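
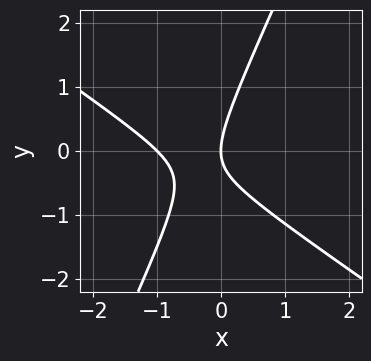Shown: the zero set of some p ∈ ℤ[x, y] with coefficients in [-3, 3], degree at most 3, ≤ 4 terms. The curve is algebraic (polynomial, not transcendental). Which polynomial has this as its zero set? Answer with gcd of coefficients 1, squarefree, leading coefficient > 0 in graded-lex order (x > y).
First, deg p = 2.
Then, from the visible intercepts: one y-axis crossing is at y = 0; among the integer gridlines, it crosses the x-axis at x ∈ {-1, 0}.
Finally, the integer polynomial consistent with all of this is the stated p.

3*x^2 + 3*x*y - 2*y^2 + 3*x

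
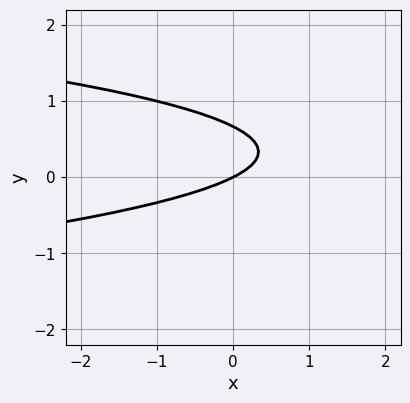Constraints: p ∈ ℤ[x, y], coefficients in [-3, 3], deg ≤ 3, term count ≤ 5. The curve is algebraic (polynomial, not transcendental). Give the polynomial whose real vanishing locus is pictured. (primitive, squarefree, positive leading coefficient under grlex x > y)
First, deg p = 2. No degree-1 curve has this shape.
Then, observable constraints: one y-axis crossing is at y = 0; one x-axis crossing is at x = 0.
Finally, matching integer coefficients to the picture gives p.

3*y^2 + x - 2*y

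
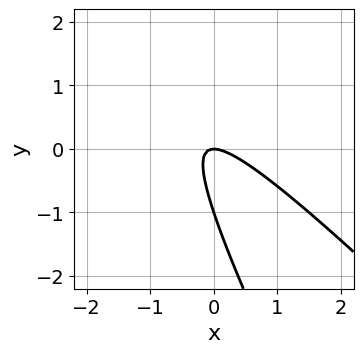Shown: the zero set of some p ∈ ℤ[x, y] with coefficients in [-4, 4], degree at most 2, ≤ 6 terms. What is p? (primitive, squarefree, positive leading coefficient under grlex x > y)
2*x^2 + 3*x*y + y^2 + y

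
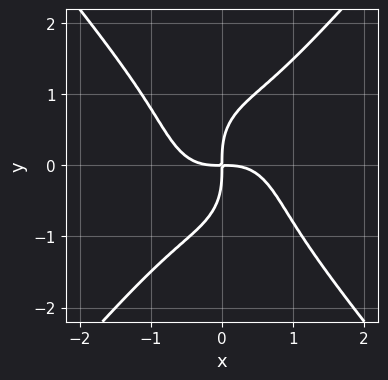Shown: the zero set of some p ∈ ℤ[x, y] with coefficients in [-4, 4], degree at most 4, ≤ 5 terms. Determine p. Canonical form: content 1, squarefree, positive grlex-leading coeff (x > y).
deg p = 4. No degree-3 curve has this shape.
Checking where it meets the axes: it meets the x-axis at x = 0 (among the integer gridlines); it crosses the y-axis at the gridline y = 0.
Solving for integer coefficients yields p as stated.

2*x^4 - y^4 + 2*x*y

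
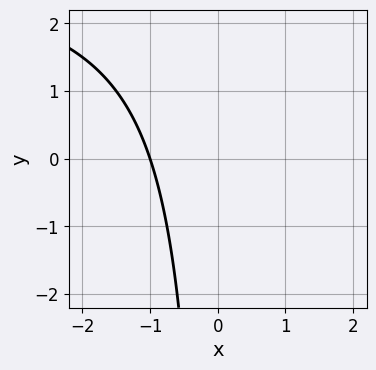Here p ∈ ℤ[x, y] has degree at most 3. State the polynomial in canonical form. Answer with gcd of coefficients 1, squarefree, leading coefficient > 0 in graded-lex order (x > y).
x*y - 3*x - 3

1. deg p = 2. No degree-1 curve has this shape.
2. From the visible intercepts: it crosses the x-axis at the gridline x = -1; it misses every integer gridline on the y-axis.
3. Solving for integer coefficients yields p as stated.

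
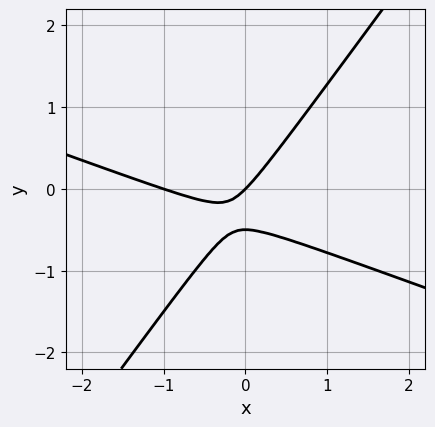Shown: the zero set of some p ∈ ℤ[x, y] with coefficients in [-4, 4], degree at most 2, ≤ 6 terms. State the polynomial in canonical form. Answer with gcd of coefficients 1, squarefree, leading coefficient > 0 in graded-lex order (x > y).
First, deg p = 2. A generic line meets the curve in up to 2 points.
Then, against the integer gridlines: the x-axis gridline crossings are at x ∈ {-1, 0}; it meets the y-axis at y = 0 (among the integer gridlines).
Finally, the integer polynomial consistent with all of this is the stated p.

x^2 + 2*x*y - 2*y^2 + x - y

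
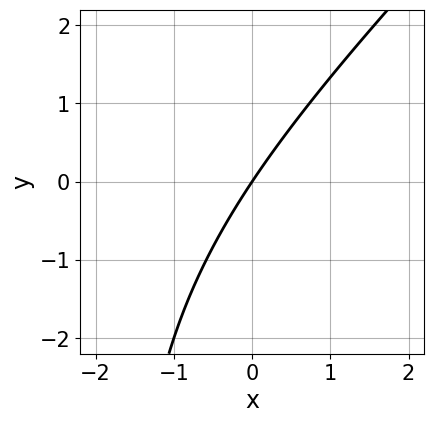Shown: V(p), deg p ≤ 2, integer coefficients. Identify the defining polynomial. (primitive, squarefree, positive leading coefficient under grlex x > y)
x^2 - x*y + 3*x - 2*y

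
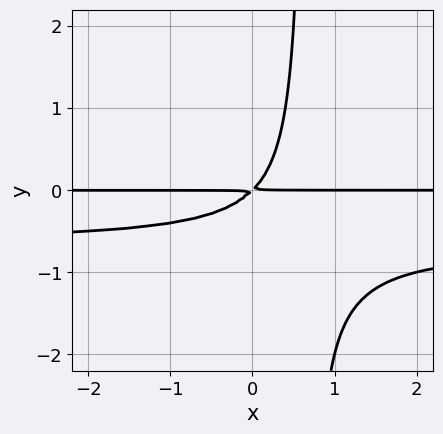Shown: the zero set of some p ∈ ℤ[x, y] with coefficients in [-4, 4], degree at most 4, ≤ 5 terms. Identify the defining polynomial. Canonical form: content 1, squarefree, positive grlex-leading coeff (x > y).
(a) Degree: the shape is more complex than any degree-2 curve, so deg p = 3.
(b) From the axis intercepts and sections: every point of the x-axis in the box is on the curve.
(c) Matching integer coefficients to the picture gives p.

3*x*y^2 + 2*x*y - 2*y^2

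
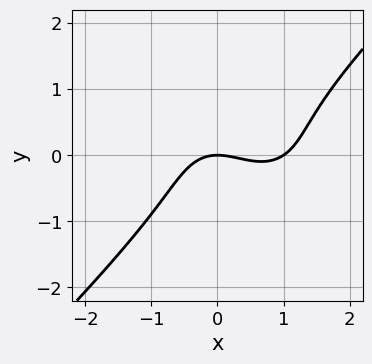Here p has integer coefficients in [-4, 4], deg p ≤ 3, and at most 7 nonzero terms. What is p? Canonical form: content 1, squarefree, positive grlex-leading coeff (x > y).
2*x^3 + x*y^2 - 3*y^3 - 2*x^2 - 3*y

The degree is 3 — the shape is more complex than any degree-2 curve.
From the visible intercepts: it crosses the y-axis at the gridline y = 0; among the integer gridlines, it crosses the x-axis at x ∈ {0, 1}.
Together with the visible shape, these determine p as stated.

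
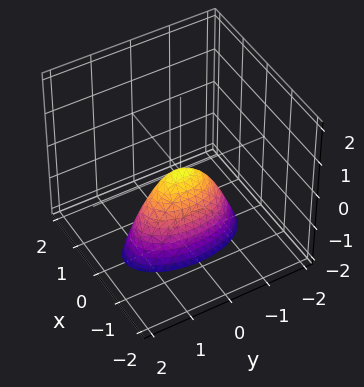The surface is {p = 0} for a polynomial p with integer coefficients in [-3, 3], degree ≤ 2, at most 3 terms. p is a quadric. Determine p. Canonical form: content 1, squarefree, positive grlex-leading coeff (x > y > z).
3*x^2 + y^2 + z

1. The degree is 2 — a paraboloid; a quadric.
2. Symmetries: the y ↦ −y reflection is a symmetry, so y appears only in even powers; the x ↦ −x reflection is a symmetry, so x appears only in even powers.
3. Observable constraints: it meets the z-axis at z = 0 (among the integer gridlines); it meets the x-axis at x = 0 (among the integer gridlines); it crosses the y-axis at the gridline y = 0.
4. Matching integer coefficients to the picture gives p.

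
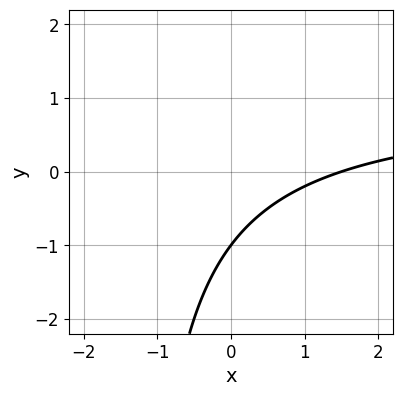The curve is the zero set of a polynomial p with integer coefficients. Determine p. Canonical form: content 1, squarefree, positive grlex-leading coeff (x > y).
The degree is 2 — no degree-1 curve has this shape.
Against the integer gridlines: it meets the y-axis at y = -1 (among the integer gridlines).
Putting this together gives p.

2*x*y - 2*x + 3*y + 3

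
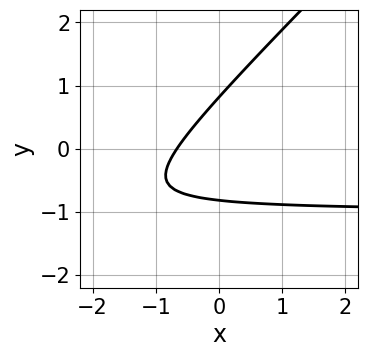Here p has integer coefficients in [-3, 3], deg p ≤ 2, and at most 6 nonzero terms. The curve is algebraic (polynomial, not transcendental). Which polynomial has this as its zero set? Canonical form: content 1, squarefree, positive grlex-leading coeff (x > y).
3*x*y - 3*y^2 + 3*x + 2

1. Degree: a generic line meets the curve in up to 2 points, so deg p = 2.
2. Matching integer coefficients to the picture gives p.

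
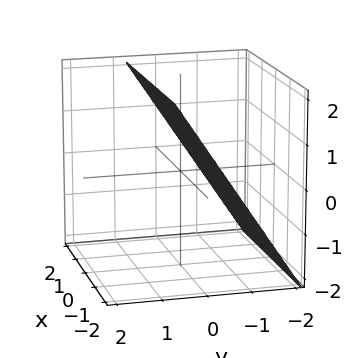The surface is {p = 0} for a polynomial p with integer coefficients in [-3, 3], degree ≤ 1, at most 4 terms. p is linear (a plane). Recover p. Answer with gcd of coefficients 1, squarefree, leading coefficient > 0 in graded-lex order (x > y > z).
3*y - 2*z + 2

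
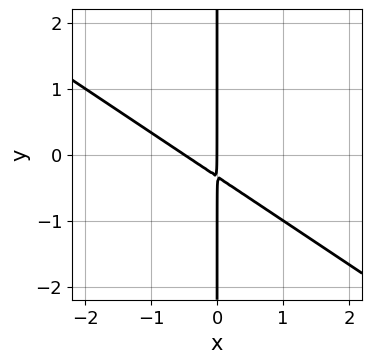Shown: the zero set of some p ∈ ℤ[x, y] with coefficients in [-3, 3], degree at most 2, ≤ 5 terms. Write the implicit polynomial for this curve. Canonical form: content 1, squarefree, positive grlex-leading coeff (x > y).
2*x^2 + 3*x*y + x

The degree is 2 — the shape is more complex than any degree-1 curve.
From the axis intercepts and sections: it crosses the x-axis at the gridline x = 0; the visible y-axis segment lies entirely on the curve.
These observations pin down the coefficients.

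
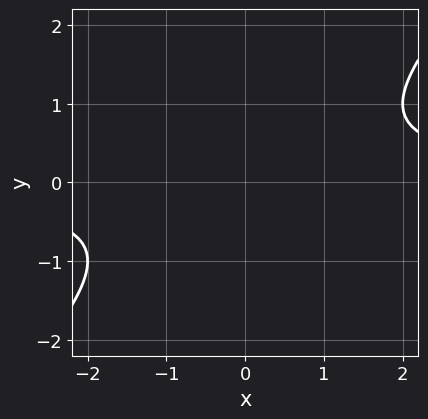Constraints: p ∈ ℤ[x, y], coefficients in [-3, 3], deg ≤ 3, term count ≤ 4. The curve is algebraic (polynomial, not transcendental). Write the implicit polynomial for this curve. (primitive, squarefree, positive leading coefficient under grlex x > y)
1. The degree is 2 — the shape is more complex than any degree-1 curve.
2. Checking where it meets the axes: no y-intercept at any integer in the box; no x-intercept at any integer in the box.
3. Assembling these constraints gives the stated polynomial.

x*y - y^2 - 1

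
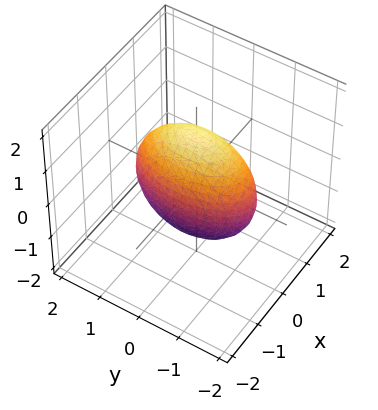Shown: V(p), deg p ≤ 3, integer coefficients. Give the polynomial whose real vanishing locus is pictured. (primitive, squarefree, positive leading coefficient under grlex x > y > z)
3*x^2 + y^2 + z^2 - 2

1. Degree: bounded and convex; a quadric, so deg p = 2.
2. Symmetries: it's symmetric under x → −x, forcing even powers of x; mirror symmetry y ↦ −y ⇒ only even powers of y; it's symmetric under z → −z, forcing even powers of z.
3. Assembling these constraints gives the stated polynomial.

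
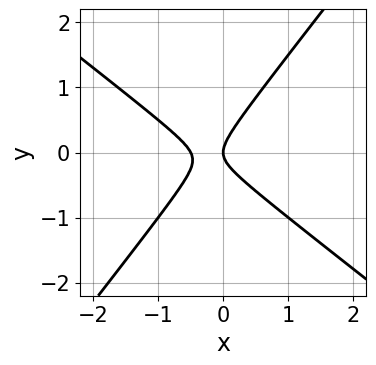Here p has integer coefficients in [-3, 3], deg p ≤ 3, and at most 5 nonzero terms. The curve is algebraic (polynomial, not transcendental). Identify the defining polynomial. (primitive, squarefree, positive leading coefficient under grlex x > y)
2*x^2 + x*y - 2*y^2 + x

(a) deg p = 2. A generic line meets the curve in up to 2 points.
(b) Observable constraints: it meets the y-axis at y = 0 (among the integer gridlines); it meets the x-axis at x = 0 (among the integer gridlines).
(c) Assembling these constraints gives the stated polynomial.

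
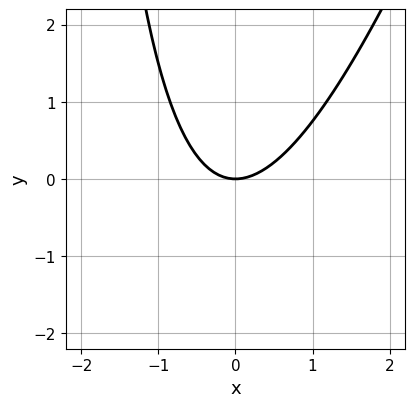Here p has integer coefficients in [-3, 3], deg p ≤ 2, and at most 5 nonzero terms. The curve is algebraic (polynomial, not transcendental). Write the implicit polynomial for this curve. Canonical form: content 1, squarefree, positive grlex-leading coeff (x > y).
3*x^2 - x*y - 3*y

Degree: a generic line meets the curve in up to 2 points, so deg p = 2.
From the axis intercepts and sections: one y-axis crossing is at y = 0; it crosses the x-axis at the gridline x = 0.
Assembling these constraints gives the stated polynomial.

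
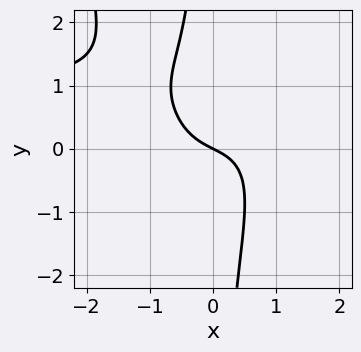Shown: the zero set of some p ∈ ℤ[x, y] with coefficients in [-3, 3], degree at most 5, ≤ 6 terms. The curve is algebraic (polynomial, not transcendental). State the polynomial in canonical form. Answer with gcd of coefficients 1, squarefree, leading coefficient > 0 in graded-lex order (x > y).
(a) Degree: no degree-3 curve has this shape, so deg p = 4.
(b) Reading off the gridlines: it meets the x-axis at x = 0 (among the integer gridlines); it crosses the y-axis at the gridline y = 0.
(c) Together with the visible shape, these determine p as stated.

2*x^3*y - 2*x^3 - 2*x*y^2 - x - 2*y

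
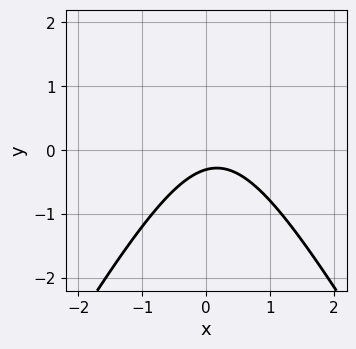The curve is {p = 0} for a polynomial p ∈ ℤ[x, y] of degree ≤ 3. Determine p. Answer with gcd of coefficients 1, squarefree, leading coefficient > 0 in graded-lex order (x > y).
3*x^2 - y^2 - x + 3*y + 1

The degree is 2 — no degree-1 curve has this shape.
Against the integer gridlines: the curve avoids every integer x-axis point in the box.
Matching integer coefficients to the picture gives p.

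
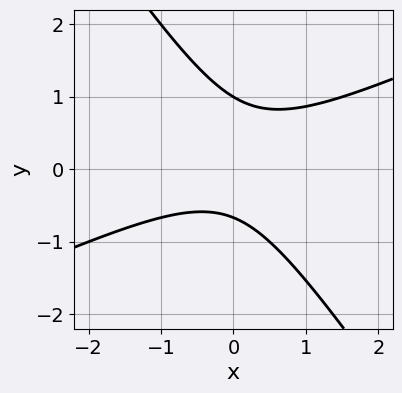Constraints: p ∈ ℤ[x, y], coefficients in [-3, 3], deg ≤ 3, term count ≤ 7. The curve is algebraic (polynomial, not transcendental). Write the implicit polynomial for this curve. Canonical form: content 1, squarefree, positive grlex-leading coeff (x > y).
(a) deg p = 2. No degree-1 curve has this shape.
(b) Checking where it meets the axes: it crosses the y-axis at the gridline y = 1; the curve avoids every integer x-axis point in the box.
(c) The integer polynomial consistent with all of this is the stated p.

2*x^2 - 3*x*y - 3*y^2 + y + 2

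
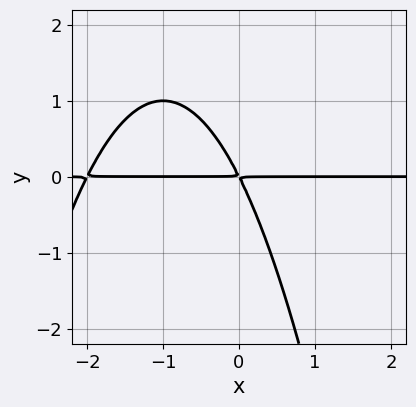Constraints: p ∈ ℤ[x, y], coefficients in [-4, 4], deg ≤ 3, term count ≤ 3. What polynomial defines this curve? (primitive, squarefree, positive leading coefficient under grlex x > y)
1. Degree: no degree-2 curve has this shape, so deg p = 3.
2. Against the integer gridlines: every point of the x-axis in the box is on the curve.
3. Fitting integer coefficients to these (and the overall shape) gives p.

x^2*y + 2*x*y + y^2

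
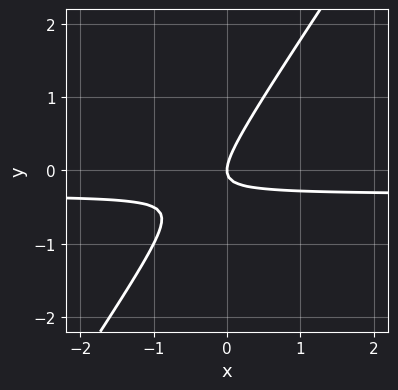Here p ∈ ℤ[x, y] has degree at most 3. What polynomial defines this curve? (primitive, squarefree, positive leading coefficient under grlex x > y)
3*x*y - 2*y^2 + x

First, the degree is 2 — a generic line meets the curve in up to 2 points.
Then, reading off the gridlines: it meets the x-axis at x = 0 (among the integer gridlines); it crosses the y-axis at the gridline y = 0.
Finally, putting this together gives p.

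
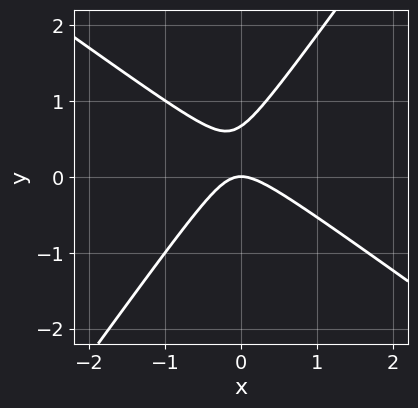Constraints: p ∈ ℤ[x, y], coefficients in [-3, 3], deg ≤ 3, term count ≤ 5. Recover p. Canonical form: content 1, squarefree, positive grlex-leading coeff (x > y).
1. Degree: the shape is more complex than any degree-1 curve, so deg p = 2.
2. From the axis intercepts and sections: it crosses the y-axis at the gridline y = 0; one x-axis crossing is at x = 0.
3. Together with the visible shape, these determine p as stated.

3*x^2 + 2*x*y - 3*y^2 + 2*y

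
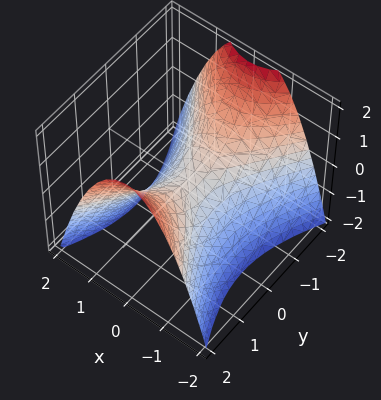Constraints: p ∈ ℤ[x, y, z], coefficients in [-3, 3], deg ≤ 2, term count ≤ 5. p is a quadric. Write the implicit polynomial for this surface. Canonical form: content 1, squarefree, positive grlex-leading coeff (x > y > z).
2*x^2 - y^2 + 2*z

1. The degree is 2 — a hyperbolic paraboloid; a quadric.
2. Symmetries: it's symmetric under y → −y, forcing even powers of y; mirror symmetry x ↦ −x ⇒ only even powers of x.
3. From the axis intercepts and sections: it crosses the y-axis at the gridline y = 0; it meets the x-axis at x = 0 (among the integer gridlines); it crosses the z-axis at the gridline z = 0.
4. Fitting integer coefficients to these (and the overall shape) gives p.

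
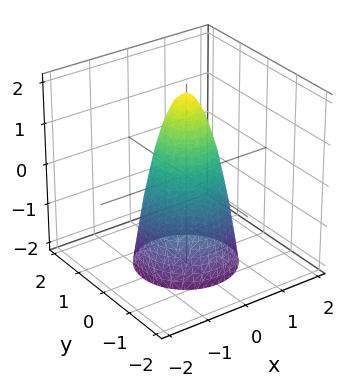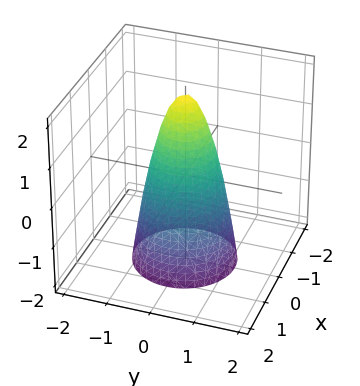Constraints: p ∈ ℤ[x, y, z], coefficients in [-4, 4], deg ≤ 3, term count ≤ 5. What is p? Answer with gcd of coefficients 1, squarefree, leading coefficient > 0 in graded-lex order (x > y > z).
3*x^2 + 3*y^2 + z - 2

deg p = 2. A generic line meets the surface in up to 2 points.
Symmetries: the surface is invariant under rotation about z: p = q(x² + y², z).
Against the integer gridlines: a circular section at z = 0 has radius between 0 and 1; one z-axis crossing is at z = 2.
Together with the visible shape, these determine p as stated.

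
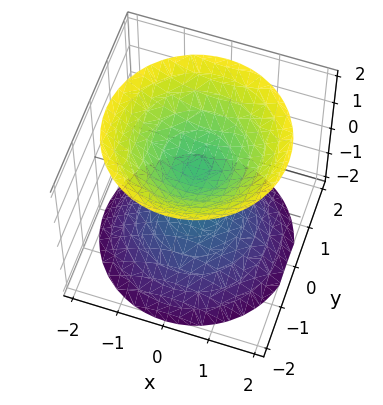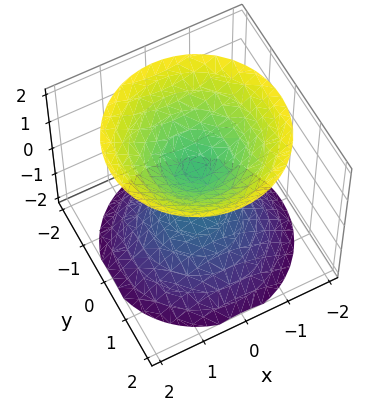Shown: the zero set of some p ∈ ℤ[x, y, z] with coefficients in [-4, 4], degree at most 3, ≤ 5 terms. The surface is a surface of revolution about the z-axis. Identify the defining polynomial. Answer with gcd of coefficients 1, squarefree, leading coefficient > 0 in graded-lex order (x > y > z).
The picture has 2 separate pieces.
The degree is 2 — the shape is more complex than any degree-1 surface.
By symmetry, every cross-section ⟂ z is a circle, so x, y appear only via x² + y².
From the axis intercepts and sections: a circular section at z = 2 has radius between 1 and 2; no y-intercept at any integer in the box; no x-intercept at any integer in the box.
Putting this together gives p.

2*x^2 + 2*y^2 - 2*z^2 + 1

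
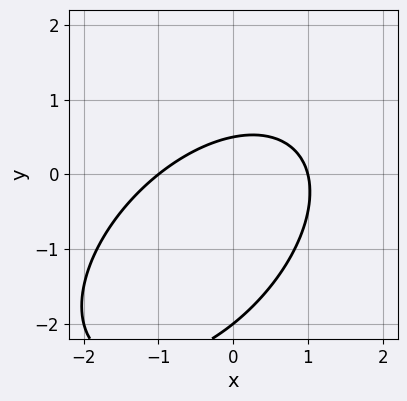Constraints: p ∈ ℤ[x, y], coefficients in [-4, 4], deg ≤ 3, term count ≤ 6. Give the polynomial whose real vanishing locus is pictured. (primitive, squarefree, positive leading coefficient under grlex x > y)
1. The degree is 2 — the shape is more complex than any degree-1 curve.
2. From the axis intercepts and sections: among the integer gridlines, it crosses the x-axis at x ∈ {-1, 1}; one y-axis crossing is at y = -2.
3. Fitting integer coefficients to these (and the overall shape) gives p.

2*x^2 - 2*x*y + 2*y^2 + 3*y - 2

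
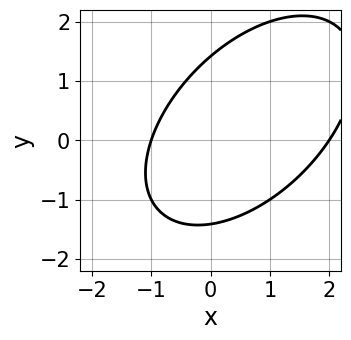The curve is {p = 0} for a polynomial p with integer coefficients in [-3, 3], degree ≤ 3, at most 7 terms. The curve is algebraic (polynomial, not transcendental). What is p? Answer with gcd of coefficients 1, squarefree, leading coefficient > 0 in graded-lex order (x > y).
x^2 - x*y + y^2 - x - 2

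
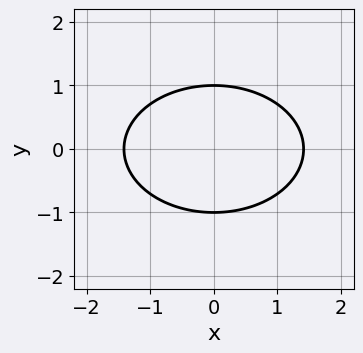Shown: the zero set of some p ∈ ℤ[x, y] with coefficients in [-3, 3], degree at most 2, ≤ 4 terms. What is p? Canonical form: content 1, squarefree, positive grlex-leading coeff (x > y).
(a) Degree: the shape is more complex than any degree-1 curve, so deg p = 2.
(b) Symmetries: mirror symmetry x ↦ −x ⇒ only even powers of x; mirror symmetry y ↦ −y ⇒ only even powers of y.
(c) From the axis intercepts and sections: among the integer gridlines, it crosses the y-axis at y ∈ {-1, 1}.
(d) Assembling these constraints gives the stated polynomial.

x^2 + 2*y^2 - 2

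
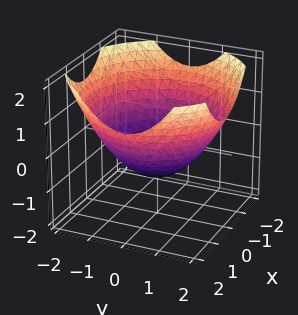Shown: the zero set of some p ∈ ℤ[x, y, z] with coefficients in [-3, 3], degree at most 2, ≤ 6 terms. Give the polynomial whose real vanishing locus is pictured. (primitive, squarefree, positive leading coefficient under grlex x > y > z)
x^2 + y^2 - 2*z - 2

1. deg p = 2.
2. Symmetry: the surface is invariant under rotation about z: p = q(x² + y², z).
3. Against the integer gridlines: one z-axis crossing is at z = -1; a circular section at z = 0 has radius between 1 and 2.
4. These observations pin down the coefficients.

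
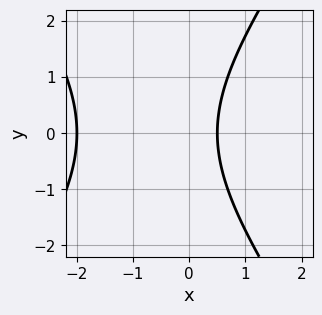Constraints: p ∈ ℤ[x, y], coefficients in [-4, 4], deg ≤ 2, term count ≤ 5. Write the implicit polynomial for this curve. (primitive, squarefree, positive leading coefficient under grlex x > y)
1. deg p = 2. A generic line meets the curve in up to 2 points.
2. Symmetries: mirror symmetry y ↦ −y ⇒ only even powers of y.
3. Observable constraints: it crosses the x-axis at the gridline x = -2; no y-intercept at any integer in the box.
4. Fitting integer coefficients to these (and the overall shape) gives p.

2*x^2 - y^2 + 3*x - 2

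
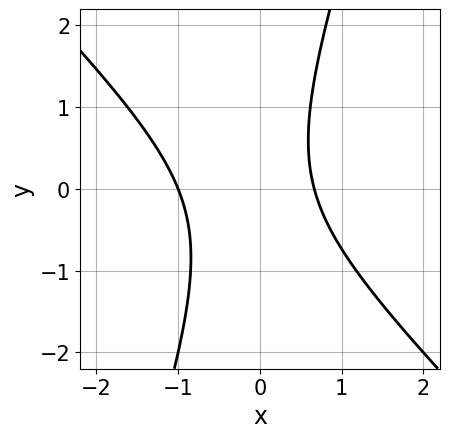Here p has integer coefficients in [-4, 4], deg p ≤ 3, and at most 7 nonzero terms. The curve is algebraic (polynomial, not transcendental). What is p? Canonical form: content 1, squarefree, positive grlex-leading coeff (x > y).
(a) The degree is 2 — a generic line meets the curve in up to 2 points.
(b) Reading off the gridlines: it crosses the x-axis at the gridline x = -1; no y-intercept at any integer in the box.
(c) Putting this together gives p.

3*x^2 + 2*x*y - y^2 + x - 2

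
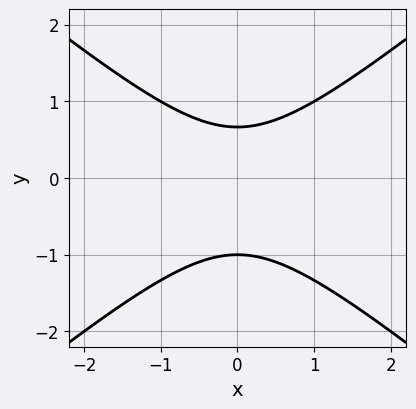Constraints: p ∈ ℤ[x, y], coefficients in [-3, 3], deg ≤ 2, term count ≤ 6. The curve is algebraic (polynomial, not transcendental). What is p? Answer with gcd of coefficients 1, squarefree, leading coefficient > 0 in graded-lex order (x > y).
(a) deg p = 2. A generic line meets the curve in up to 2 points.
(b) Symmetries: the x ↦ −x reflection is a symmetry, so x appears only in even powers.
(c) Observable constraints: it misses every integer gridline on the x-axis; one y-axis crossing is at y = -1.
(d) Putting this together gives p.

2*x^2 - 3*y^2 - y + 2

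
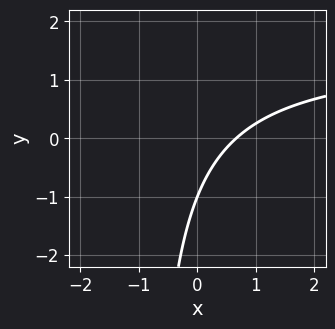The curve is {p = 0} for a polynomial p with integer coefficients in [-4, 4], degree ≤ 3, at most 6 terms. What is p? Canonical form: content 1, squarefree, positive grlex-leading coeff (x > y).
2*x*y - 3*x + 2*y + 2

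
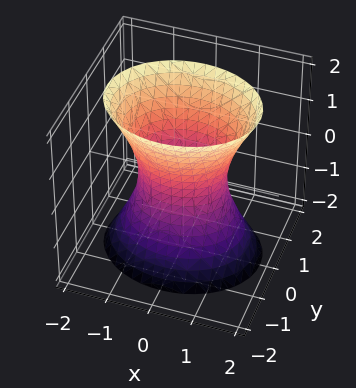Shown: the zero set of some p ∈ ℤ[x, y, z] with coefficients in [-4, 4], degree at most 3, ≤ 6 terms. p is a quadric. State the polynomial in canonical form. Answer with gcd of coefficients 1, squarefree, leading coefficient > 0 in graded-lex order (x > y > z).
First, degree: one connected sheet with a waist; a quadric, so deg p = 2.
Then, symmetries: mirror symmetry z ↦ −z ⇒ only even powers of z; mirror symmetry x ↦ −x ⇒ only even powers of x; mirror symmetry y ↦ −y ⇒ only even powers of y.
Next, reading off the gridlines: the x-axis gridline crossings are at x ∈ {-1, 1}; it misses every integer gridline on the z-axis.
Finally, together with the visible shape, these determine p as stated.

2*x^2 + 3*y^2 - z^2 - 2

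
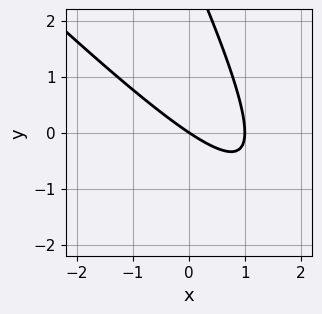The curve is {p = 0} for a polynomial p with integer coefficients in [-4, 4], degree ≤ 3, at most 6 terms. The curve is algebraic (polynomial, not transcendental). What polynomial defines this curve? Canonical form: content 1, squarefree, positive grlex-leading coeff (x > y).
deg p = 2. The shape is more complex than any degree-1 curve.
Observable constraints: the x-axis gridline crossings are at x ∈ {0, 1}; one y-axis crossing is at y = 0.
The integer polynomial consistent with all of this is the stated p.

2*x^2 + 3*x*y + y^2 - 2*x - 3*y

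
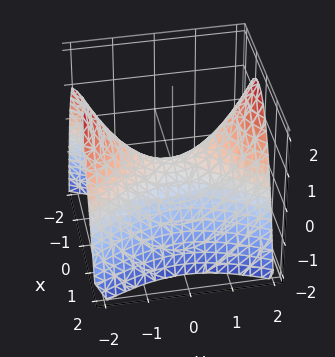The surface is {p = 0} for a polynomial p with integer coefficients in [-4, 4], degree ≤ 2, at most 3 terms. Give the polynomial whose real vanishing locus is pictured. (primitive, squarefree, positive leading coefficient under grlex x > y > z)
2*x^2 - y^2 + 2*z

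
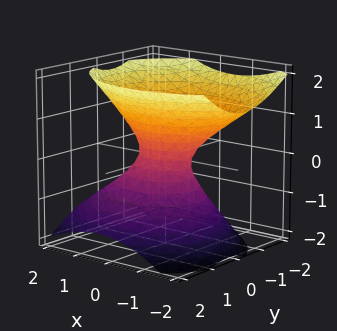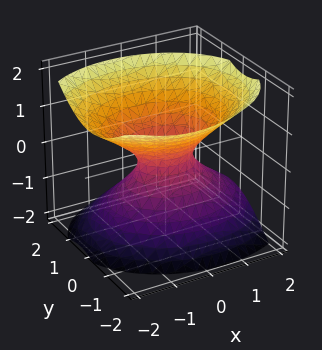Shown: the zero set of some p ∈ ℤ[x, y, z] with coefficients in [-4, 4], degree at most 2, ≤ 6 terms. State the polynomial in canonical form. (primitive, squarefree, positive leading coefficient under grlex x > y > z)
First, the degree is 2 — the shape is more complex than any degree-1 surface.
Then, reading off the gridlines: the surface avoids every integer z-axis point in the box.
Finally, matching integer coefficients to the picture gives p.

2*x^2 + x*z + 3*y^2 + y*z - 3*z^2 - 1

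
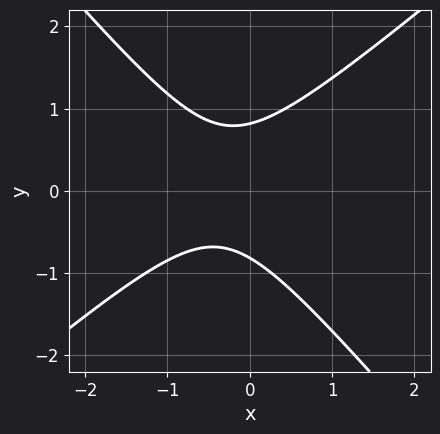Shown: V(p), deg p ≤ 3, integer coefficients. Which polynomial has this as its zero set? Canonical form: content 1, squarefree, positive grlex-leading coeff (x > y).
3*x^2 - x*y - 3*y^2 + 2*x + 2

(a) Degree: the shape is more complex than any degree-1 curve, so deg p = 2.
(b) From the visible intercepts: no x-intercept at any integer in the box.
(c) Solving for integer coefficients yields p as stated.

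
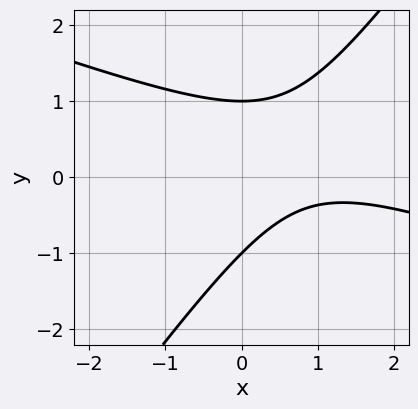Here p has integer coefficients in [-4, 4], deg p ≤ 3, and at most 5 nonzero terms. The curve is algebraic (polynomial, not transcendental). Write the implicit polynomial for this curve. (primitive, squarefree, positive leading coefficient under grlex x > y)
First, deg p = 2.
Then, against the integer gridlines: among the integer gridlines, it crosses the y-axis at y ∈ {-1, 1}; no x-intercept at any integer in the box.
Finally, putting this together gives p.

x^2 + 2*x*y - 2*y^2 - 2*x + 2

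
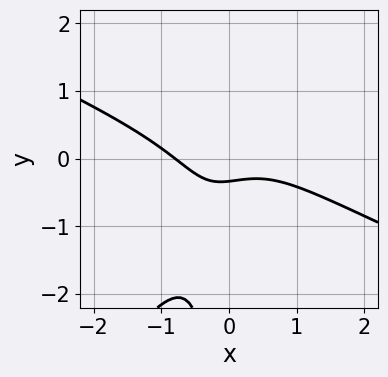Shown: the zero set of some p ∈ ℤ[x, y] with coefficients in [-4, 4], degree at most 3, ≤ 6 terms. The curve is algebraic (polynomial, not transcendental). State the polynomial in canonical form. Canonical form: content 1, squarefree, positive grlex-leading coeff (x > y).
2*x^3 + 3*x^2*y - 3*x*y^2 + 3*y + 1

1. Degree: a generic line meets the curve in up to 3 points, so deg p = 3.
2. Solving for integer coefficients yields p as stated.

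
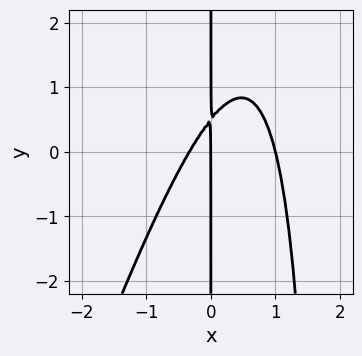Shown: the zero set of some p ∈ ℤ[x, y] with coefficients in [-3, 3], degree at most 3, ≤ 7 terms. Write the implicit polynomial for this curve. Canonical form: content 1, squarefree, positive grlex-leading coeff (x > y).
3*x^3 - x^2*y - 2*x^2 + 2*x*y - x

1. Degree: a generic line meets the curve in up to 3 points, so deg p = 3.
2. Observable constraints: among the integer gridlines, it crosses the x-axis at x ∈ {0, 1}; every point of the y-axis in the box is on the curve.
3. These observations pin down the coefficients.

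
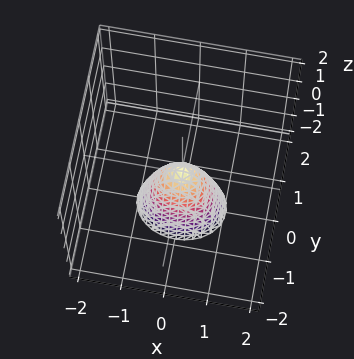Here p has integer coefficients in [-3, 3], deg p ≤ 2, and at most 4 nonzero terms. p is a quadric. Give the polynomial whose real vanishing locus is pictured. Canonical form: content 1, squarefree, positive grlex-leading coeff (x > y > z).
1. deg p = 2. A single bowl opening along one axis; a quadric.
2. Symmetries: the y ↦ −y reflection is a symmetry, so y appears only in even powers; it's symmetric under x → −x, forcing even powers of x.
3. Reading off the gridlines: it meets the z-axis at z = 0 (among the integer gridlines); it meets the x-axis at x = 0 (among the integer gridlines); it meets the y-axis at y = 0 (among the integer gridlines).
4. Together with the visible shape, these determine p as stated.

2*x^2 + 3*y^2 + z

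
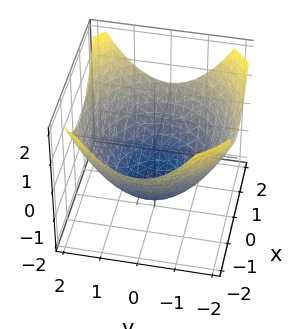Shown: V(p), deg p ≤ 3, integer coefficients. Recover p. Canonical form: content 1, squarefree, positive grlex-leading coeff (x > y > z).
x^2 + y^2 - 2*z - 3

deg p = 2.
Symmetries: rotational symmetry about the z-axis ⇒ p depends on x, y only through x² + y².
Observable constraints: a circular section at z = -1 has radius exactly 1.
The integer polynomial consistent with all of this is the stated p.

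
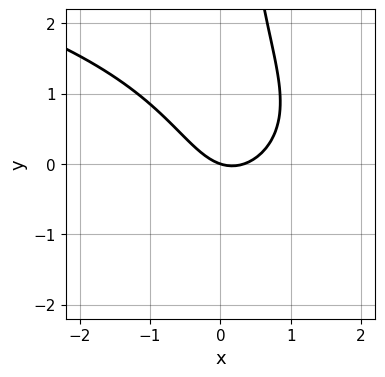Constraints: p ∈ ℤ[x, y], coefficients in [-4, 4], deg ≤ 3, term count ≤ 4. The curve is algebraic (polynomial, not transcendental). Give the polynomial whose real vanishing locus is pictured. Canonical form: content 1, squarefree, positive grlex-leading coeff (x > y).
2*x*y^2 + 3*x^2 - x - 3*y

1. deg p = 3. No degree-2 curve has this shape.
2. Against the integer gridlines: it crosses the y-axis at the gridline y = 0; it meets the x-axis at x = 0 (among the integer gridlines).
3. These observations pin down the coefficients.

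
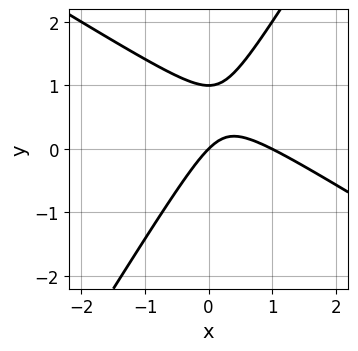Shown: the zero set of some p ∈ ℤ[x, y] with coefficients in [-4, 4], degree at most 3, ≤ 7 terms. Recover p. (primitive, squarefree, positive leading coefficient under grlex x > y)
1. The degree is 2 — no degree-1 curve has this shape.
2. Checking where it meets the axes: among the integer gridlines, it crosses the x-axis at x ∈ {0, 1}; the y-axis gridline crossings are at y ∈ {0, 1}.
3. Solving for integer coefficients yields p as stated.

x^2 + x*y - y^2 - x + y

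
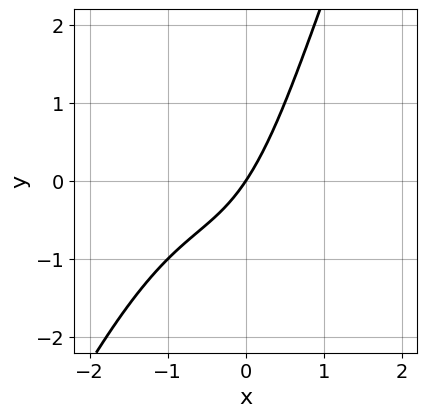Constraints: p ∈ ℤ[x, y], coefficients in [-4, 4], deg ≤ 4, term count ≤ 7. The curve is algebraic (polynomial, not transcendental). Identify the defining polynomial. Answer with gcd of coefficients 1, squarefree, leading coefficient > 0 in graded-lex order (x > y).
First, degree: a generic line meets the curve in up to 3 points, so deg p = 3.
Next, from the visible intercepts: it meets the x-axis at x = 0 (among the integer gridlines); it meets the y-axis at y = 0 (among the integer gridlines).
Finally, putting this together gives p.

2*x^3 - x^2*y + 2*x^2 + 3*x - 2*y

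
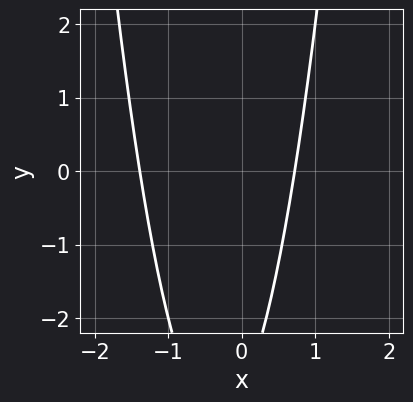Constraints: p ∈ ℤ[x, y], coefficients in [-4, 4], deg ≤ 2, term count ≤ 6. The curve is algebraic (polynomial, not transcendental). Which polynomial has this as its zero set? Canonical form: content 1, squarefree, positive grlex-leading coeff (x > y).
3*x^2 + 2*x - y - 3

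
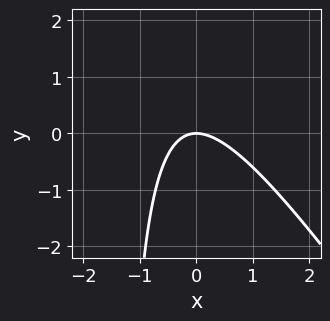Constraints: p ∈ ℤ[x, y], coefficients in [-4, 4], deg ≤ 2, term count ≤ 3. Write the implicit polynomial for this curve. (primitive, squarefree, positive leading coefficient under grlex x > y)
3*x^2 + 2*x*y + 3*y

The degree is 2 — no degree-1 curve has this shape.
Checking where it meets the axes: it meets the x-axis at x = 0 (among the integer gridlines); it crosses the y-axis at the gridline y = 0.
Fitting integer coefficients to these (and the overall shape) gives p.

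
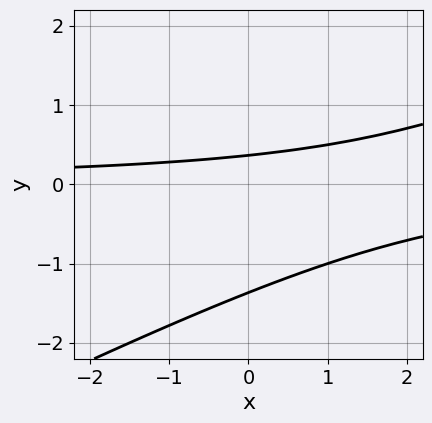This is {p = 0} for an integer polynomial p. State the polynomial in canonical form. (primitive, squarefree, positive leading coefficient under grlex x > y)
1. Degree: no degree-1 curve has this shape, so deg p = 2.
2. From the axis intercepts and sections: no x-intercept at any integer in the box.
3. The integer polynomial consistent with all of this is the stated p.

x*y - 2*y^2 - 2*y + 1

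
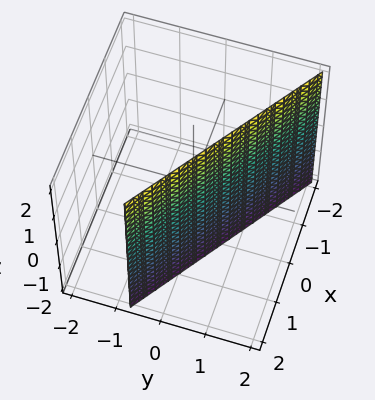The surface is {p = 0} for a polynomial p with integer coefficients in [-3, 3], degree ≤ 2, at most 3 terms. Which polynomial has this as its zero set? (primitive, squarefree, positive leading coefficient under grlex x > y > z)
2*x + 3*y - 2

deg p = 1. Every cross-section is a straight line — this is a plane.
Reading off the gridlines: it meets the x-axis at x = 1 (among the integer gridlines); no z-intercept at any integer in the box.
Fitting integer coefficients to these (and the overall shape) gives p.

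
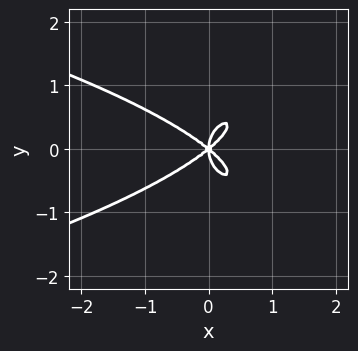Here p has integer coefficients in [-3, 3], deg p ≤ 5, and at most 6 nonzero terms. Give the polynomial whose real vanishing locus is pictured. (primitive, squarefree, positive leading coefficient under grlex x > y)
Degree: no degree-3 curve has this shape, so deg p = 4.
Symmetries: mirror symmetry y ↦ −y ⇒ only even powers of y.
From the visible intercepts: it crosses the x-axis at the gridline x = 0; it meets the y-axis at y = 0 (among the integer gridlines).
The integer polynomial consistent with all of this is the stated p.

x^2*y^2 + 3*y^4 + 2*x^3 - 3*x*y^2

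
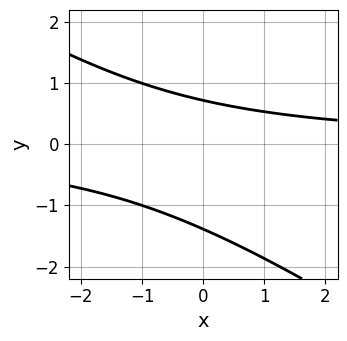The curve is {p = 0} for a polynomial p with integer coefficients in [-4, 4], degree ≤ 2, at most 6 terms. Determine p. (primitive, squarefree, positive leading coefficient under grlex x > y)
2*x*y + 3*y^2 + 2*y - 3

First, degree: a generic line meets the curve in up to 2 points, so deg p = 2.
Next, observable constraints: it misses every integer gridline on the x-axis.
Finally, together with the visible shape, these determine p as stated.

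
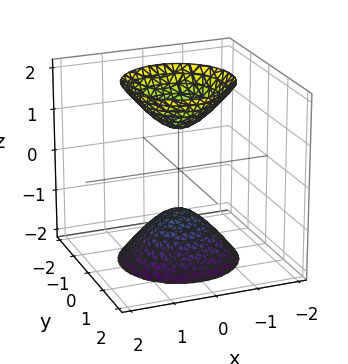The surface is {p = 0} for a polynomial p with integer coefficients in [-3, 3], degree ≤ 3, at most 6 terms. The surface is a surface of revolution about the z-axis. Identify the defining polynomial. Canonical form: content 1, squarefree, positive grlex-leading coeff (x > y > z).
I count 2 distinct pieces. They look like related sheets of one shape, so recover p as a whole.
deg p = 2. No degree-1 surface has this shape.
Symmetries: the surface is invariant under rotation about z: p = q(x² + y², z).
From the visible intercepts: a circular section at z = 2 has radius between 1 and 2; it misses every integer gridline on the x-axis; among the integer gridlines, it crosses the z-axis at z ∈ {-1, 1}.
The integer polynomial consistent with all of this is the stated p.

2*x^2 + 2*y^2 - z^2 + 1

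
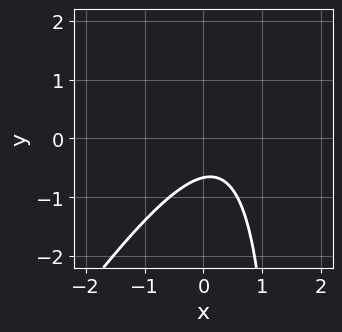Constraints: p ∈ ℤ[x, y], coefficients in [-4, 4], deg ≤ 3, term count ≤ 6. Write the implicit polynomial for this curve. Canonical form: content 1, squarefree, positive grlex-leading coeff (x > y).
(a) The degree is 2 — the shape is more complex than any degree-1 curve.
(b) Observable constraints: no x-intercept at any integer in the box.
(c) Assembling these constraints gives the stated polynomial.

3*x^2 - 2*x*y - 2*x + 3*y + 2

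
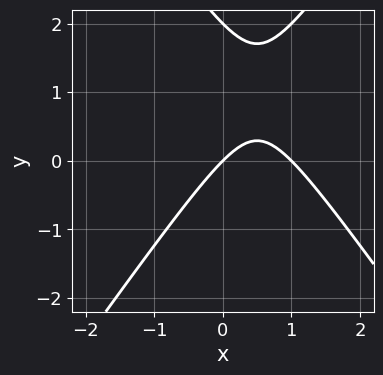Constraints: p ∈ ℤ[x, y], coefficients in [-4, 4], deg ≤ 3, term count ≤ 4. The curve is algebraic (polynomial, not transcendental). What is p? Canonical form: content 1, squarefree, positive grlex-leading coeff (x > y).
First, deg p = 2. The shape is more complex than any degree-1 curve.
Next, observable constraints: among the integer gridlines, it crosses the x-axis at x ∈ {0, 1}; among the integer gridlines, it crosses the y-axis at y ∈ {0, 2}.
Finally, matching integer coefficients to the picture gives p.

2*x^2 - y^2 - 2*x + 2*y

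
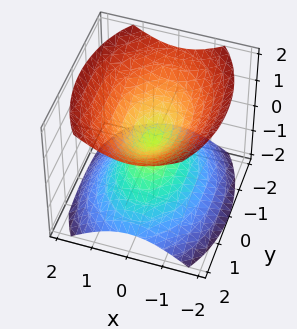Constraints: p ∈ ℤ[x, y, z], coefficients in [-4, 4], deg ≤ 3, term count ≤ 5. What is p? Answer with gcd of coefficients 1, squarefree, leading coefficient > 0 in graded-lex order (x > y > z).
2*x^2 + y^2 - 2*z^2

The picture has 2 separate pieces.
The degree is 2 — two nappes meeting at a single point; a quadric.
Symmetries: the z ↦ −z reflection is a symmetry, so z appears only in even powers; it's symmetric under x → −x, forcing even powers of x; the y ↦ −y reflection is a symmetry, so y appears only in even powers.
From the visible intercepts: one y-axis crossing is at y = 0; one z-axis crossing is at z = 0; it crosses the x-axis at the gridline x = 0.
Solving for integer coefficients yields p as stated.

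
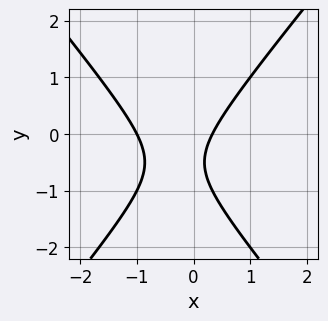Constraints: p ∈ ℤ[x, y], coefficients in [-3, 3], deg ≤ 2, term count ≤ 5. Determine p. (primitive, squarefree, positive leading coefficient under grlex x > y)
1. The degree is 2 — a generic line meets the curve in up to 2 points.
2. From the visible intercepts: the curve avoids every integer y-axis point in the box; it meets the x-axis at x = -1 (among the integer gridlines).
3. Putting this together gives p.

3*x^2 - 2*y^2 + 2*x - 2*y - 1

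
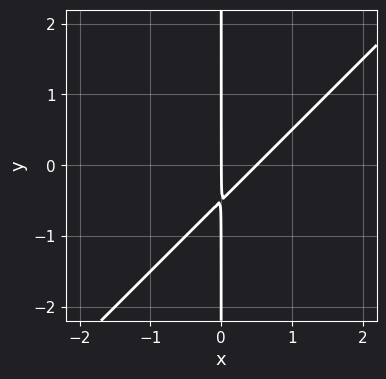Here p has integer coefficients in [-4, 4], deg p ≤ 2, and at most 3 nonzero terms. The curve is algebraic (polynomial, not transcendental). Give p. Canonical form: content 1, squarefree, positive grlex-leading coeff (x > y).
2*x^2 - 2*x*y - x

First, the degree is 2 — a generic line meets the curve in up to 2 points.
Next, from the axis intercepts and sections: it crosses the x-axis at the gridline x = 0; every point of the y-axis in the box is on the curve.
Finally, solving for integer coefficients yields p as stated.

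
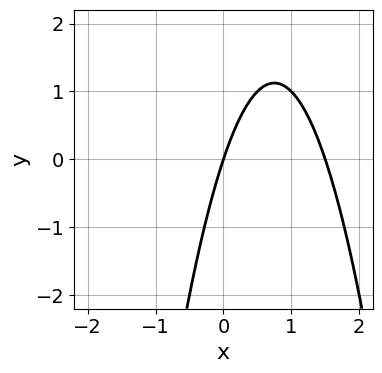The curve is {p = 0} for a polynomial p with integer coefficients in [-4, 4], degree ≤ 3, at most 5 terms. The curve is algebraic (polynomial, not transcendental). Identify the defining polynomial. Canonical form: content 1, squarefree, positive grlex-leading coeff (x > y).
2*x^2 - 3*x + y

1. The degree is 2 — the shape is more complex than any degree-1 curve.
2. Against the integer gridlines: it meets the x-axis at x = 0 (among the integer gridlines); one y-axis crossing is at y = 0.
3. Matching integer coefficients to the picture gives p.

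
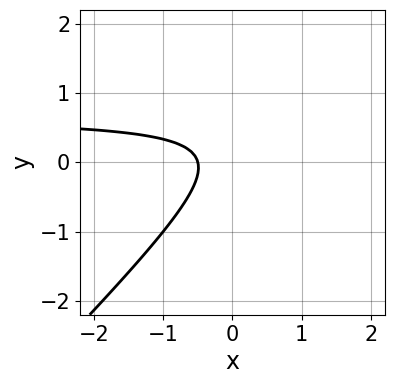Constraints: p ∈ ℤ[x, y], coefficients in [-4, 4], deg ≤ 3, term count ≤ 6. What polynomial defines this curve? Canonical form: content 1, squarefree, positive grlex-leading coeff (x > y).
1. deg p = 2. A generic line meets the curve in up to 2 points.
2. From the axis intercepts and sections: the curve avoids every integer y-axis point in the box.
3. Putting this together gives p.

3*x*y - 3*y^2 - 2*x + y - 1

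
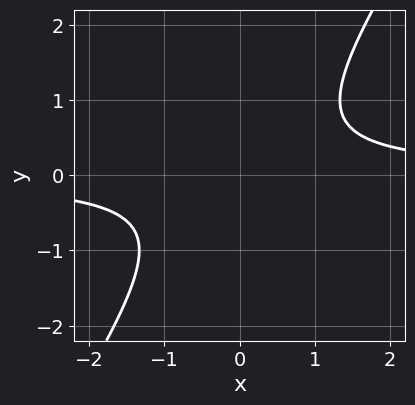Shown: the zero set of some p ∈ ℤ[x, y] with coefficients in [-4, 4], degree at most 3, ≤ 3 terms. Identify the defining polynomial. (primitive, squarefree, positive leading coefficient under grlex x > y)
(a) Degree: no degree-1 curve has this shape, so deg p = 2.
(b) Reading off the gridlines: no x-intercept at any integer in the box; it misses every integer gridline on the y-axis.
(c) These observations pin down the coefficients.

3*x*y - 2*y^2 - 2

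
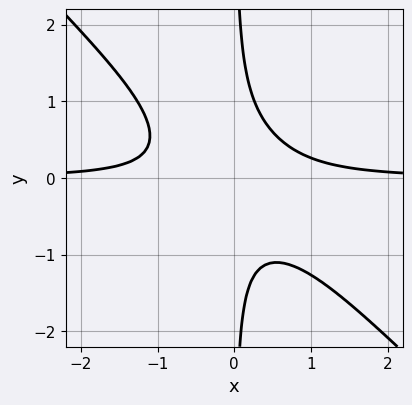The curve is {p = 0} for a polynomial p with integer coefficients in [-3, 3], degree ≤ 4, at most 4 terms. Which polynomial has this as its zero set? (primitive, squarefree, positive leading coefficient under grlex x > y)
3*x^2*y + 3*x*y^2 - 1

First, the degree is 3 — the shape is more complex than any degree-2 curve.
Next, from the axis intercepts and sections: it misses every integer gridline on the x-axis; it misses every integer gridline on the y-axis.
Finally, the integer polynomial consistent with all of this is the stated p.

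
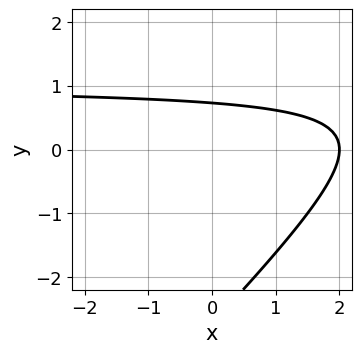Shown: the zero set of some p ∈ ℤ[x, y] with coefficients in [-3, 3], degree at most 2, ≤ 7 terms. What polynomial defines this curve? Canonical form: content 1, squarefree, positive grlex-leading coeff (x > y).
x*y - y^2 - x - 2*y + 2

deg p = 2. The shape is more complex than any degree-1 curve.
Observable constraints: it meets the x-axis at x = 2 (among the integer gridlines).
Fitting integer coefficients to these (and the overall shape) gives p.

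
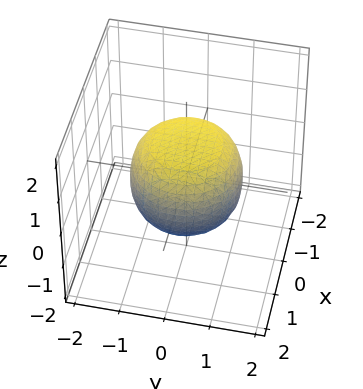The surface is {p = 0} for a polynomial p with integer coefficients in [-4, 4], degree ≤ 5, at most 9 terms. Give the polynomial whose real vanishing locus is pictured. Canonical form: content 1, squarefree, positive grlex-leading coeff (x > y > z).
2*x^4 + 4*x^2*y^2 + 2*y^4 - x^2 - y^2 + 3*z^2 - 3

First, deg p = 4.
Then, symmetries: rotational symmetry about the z-axis ⇒ p depends on x, y only through x² + y².
Then, against the integer gridlines: a circular section at z = 0 has radius between 1 and 2; among the integer gridlines, it crosses the z-axis at z ∈ {-1, 1}.
Finally, assembling these constraints gives the stated polynomial.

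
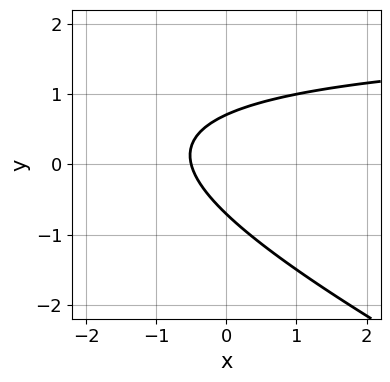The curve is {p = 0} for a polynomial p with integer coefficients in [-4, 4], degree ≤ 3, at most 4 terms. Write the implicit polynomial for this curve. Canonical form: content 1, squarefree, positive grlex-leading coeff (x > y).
x*y + 2*y^2 - 2*x - 1

1. deg p = 2.
2. The integer polynomial consistent with all of this is the stated p.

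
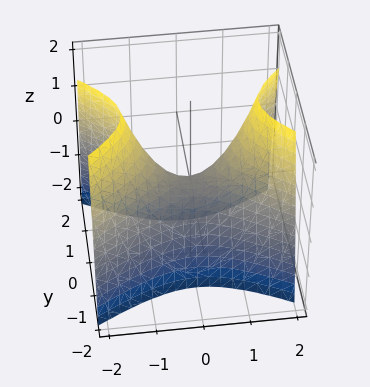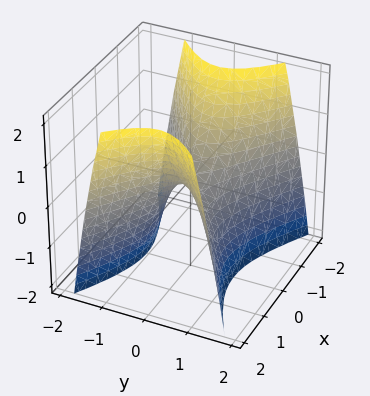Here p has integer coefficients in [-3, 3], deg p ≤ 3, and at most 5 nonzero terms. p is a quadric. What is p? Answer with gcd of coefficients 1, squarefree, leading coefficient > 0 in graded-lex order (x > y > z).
1. The degree is 2 — a hyperbolic paraboloid; a quadric.
2. Symmetries: it's symmetric under y → −y, forcing even powers of y; the x ↦ −x reflection is a symmetry, so x appears only in even powers.
3. Checking where it meets the axes: it meets the y-axis at y = 0 (among the integer gridlines); one x-axis crossing is at x = 0; it crosses the z-axis at the gridline z = 0.
4. The integer polynomial consistent with all of this is the stated p.

x^2 - 2*y^2 - z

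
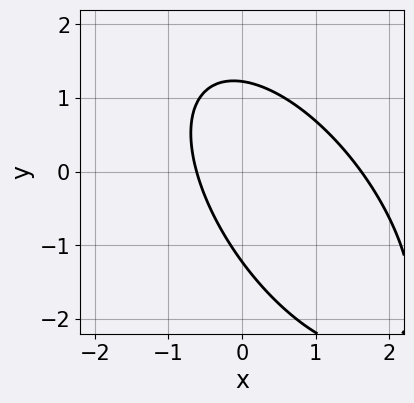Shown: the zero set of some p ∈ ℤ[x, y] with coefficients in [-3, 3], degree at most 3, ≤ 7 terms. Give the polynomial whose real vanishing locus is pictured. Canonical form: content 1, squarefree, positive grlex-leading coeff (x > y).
1. Degree: the shape is more complex than any degree-1 curve, so deg p = 2.
2. The integer polynomial consistent with all of this is the stated p.

3*x^2 + 3*x*y + 2*y^2 - 3*x - 3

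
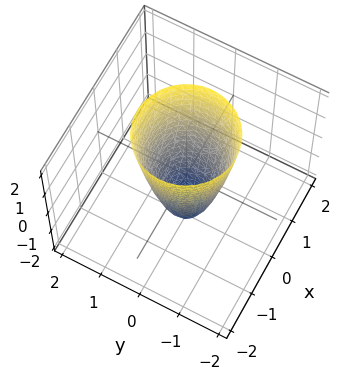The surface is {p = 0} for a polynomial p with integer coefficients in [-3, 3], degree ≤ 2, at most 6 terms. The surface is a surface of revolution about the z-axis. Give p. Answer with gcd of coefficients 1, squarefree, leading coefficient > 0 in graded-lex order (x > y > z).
(a) deg p = 2.
(b) By symmetry, the z-axis is an axis of rotation, so x and y enter only as x² + y².
(c) From the axis intercepts and sections: a circular section at z = -1 has radius between 0 and 1; it meets the z-axis at z = -2 (among the integer gridlines).
(d) Assembling these constraints gives the stated polynomial.

3*x^2 + 3*y^2 - z - 2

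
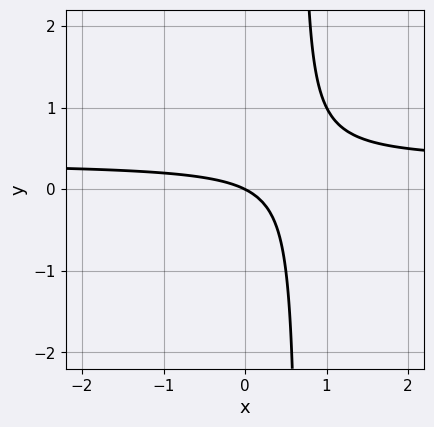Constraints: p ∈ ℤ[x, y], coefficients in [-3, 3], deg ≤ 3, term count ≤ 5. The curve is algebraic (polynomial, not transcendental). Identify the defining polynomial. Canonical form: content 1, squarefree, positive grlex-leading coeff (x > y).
Degree: no degree-1 curve has this shape, so deg p = 2.
From the visible intercepts: it meets the y-axis at y = 0 (among the integer gridlines); it meets the x-axis at x = 0 (among the integer gridlines).
The integer polynomial consistent with all of this is the stated p.

3*x*y - x - 2*y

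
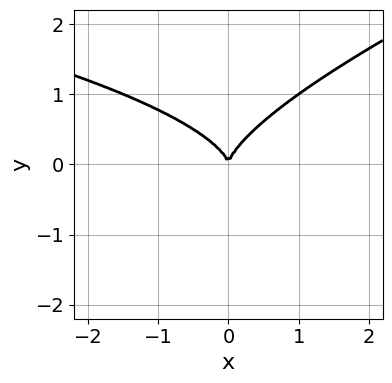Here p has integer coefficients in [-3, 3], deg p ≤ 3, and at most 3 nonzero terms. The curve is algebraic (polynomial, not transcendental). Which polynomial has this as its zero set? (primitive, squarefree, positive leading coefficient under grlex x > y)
1. deg p = 3. The shape is more complex than any degree-2 curve.
2. From the visible intercepts: one x-axis crossing is at x = 0; one y-axis crossing is at y = 0.
3. The integer polynomial consistent with all of this is the stated p.

x*y^2 - 3*y^3 + 2*x^2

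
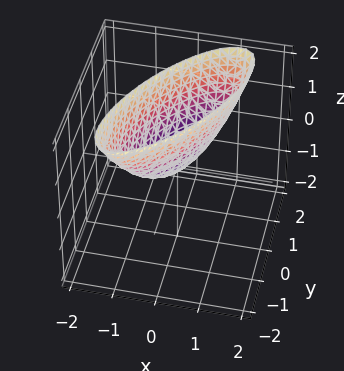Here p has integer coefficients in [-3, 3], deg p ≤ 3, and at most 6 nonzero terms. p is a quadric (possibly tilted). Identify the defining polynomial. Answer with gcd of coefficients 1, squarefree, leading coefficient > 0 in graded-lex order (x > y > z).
(a) deg p = 2.
(b) From the axis intercepts and sections: it meets the y-axis at y = 0 (among the integer gridlines); it crosses the z-axis at the gridline z = 0; it meets the x-axis at x = 0 (among the integer gridlines).
(c) Fitting integer coefficients to these (and the overall shape) gives p.

2*x^2 - 2*x*y + y^2 - z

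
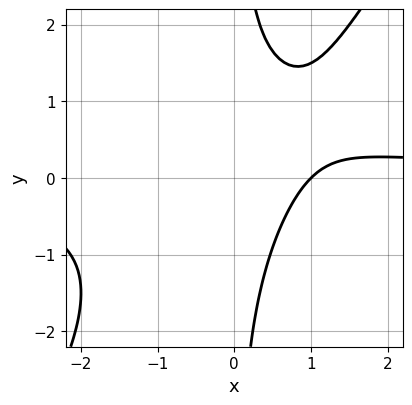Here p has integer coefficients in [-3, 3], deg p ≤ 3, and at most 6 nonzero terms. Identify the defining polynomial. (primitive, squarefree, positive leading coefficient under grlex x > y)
3*x^2*y - 2*x*y^2 - 3*x + 3

(a) Degree: the shape is more complex than any degree-2 curve, so deg p = 3.
(b) Reading off the gridlines: one x-axis crossing is at x = 1; no y-intercept at any integer in the box.
(c) Putting this together gives p.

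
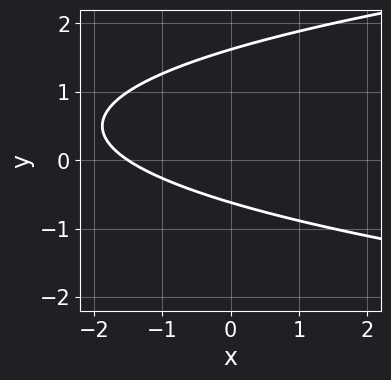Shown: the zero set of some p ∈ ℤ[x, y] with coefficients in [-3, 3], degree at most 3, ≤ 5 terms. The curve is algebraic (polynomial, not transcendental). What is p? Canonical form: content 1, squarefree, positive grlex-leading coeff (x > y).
3*y^2 - 2*x - 3*y - 3

First, degree: no degree-1 curve has this shape, so deg p = 2.
Finally, solving for integer coefficients yields p as stated.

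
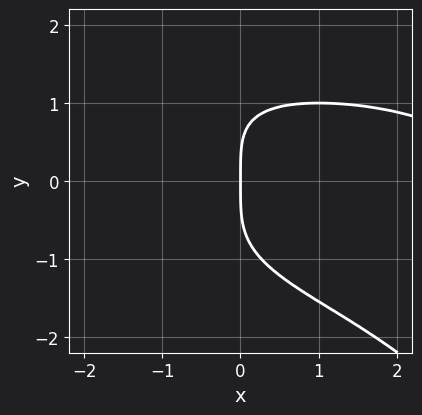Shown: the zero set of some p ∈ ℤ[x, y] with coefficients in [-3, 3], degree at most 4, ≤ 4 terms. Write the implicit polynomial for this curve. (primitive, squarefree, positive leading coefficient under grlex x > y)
1. The degree is 4 — the shape is more complex than any degree-3 curve.
2. Against the integer gridlines: one x-axis crossing is at x = 0; it crosses the y-axis at the gridline y = 0.
3. Together with the visible shape, these determine p as stated.

x*y^3 + y^4 + x^2 - 3*x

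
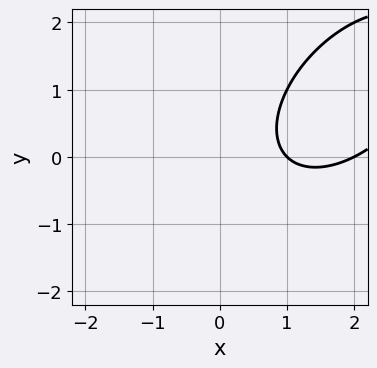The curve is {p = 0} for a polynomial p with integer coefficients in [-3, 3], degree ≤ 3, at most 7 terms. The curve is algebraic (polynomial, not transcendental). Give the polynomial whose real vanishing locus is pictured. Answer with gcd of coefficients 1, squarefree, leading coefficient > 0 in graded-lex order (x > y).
x^2 - x*y + y^2 - 3*x + 2

First, degree: a generic line meets the curve in up to 2 points, so deg p = 2.
Then, from the visible intercepts: among the integer gridlines, it crosses the x-axis at x ∈ {1, 2}; no y-intercept at any integer in the box.
Finally, matching integer coefficients to the picture gives p.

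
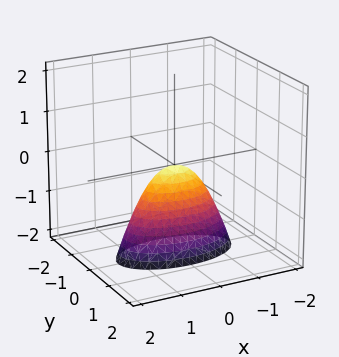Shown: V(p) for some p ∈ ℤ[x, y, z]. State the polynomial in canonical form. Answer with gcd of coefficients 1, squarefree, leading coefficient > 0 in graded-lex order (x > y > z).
1. Degree: a single bowl opening along one axis; a quadric, so deg p = 2.
2. Symmetries: the y ↦ −y reflection is a symmetry, so y appears only in even powers; it's symmetric under x → −x, forcing even powers of x.
3. From the axis intercepts and sections: one y-axis crossing is at y = 0; it meets the x-axis at x = 0 (among the integer gridlines).
4. Putting this together gives p.

x^2 + 3*y^2 + z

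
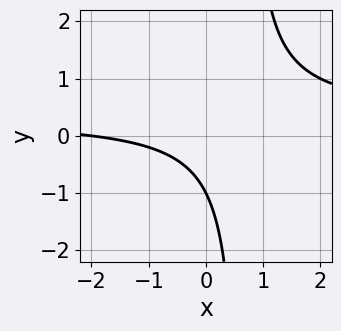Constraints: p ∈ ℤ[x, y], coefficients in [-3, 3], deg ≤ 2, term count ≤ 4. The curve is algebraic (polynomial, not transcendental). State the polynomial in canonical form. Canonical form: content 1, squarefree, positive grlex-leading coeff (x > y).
3*x*y - x - 2*y - 2

1. Degree: a generic line meets the curve in up to 2 points, so deg p = 2.
2. From the axis intercepts and sections: it meets the x-axis at x = -2 (among the integer gridlines); one y-axis crossing is at y = -1.
3. Putting this together gives p.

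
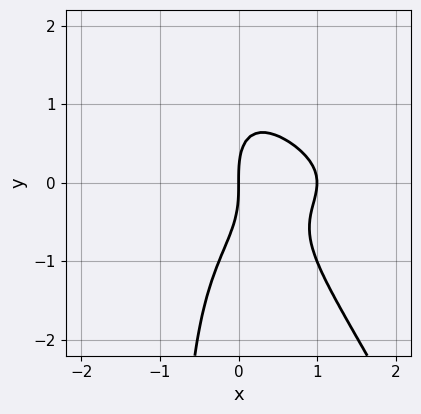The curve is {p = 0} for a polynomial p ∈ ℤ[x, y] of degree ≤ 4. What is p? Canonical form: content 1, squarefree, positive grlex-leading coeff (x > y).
2*x^2*y^2 + x*y^3 + y^3 + 2*x^2 - 2*x

1. The degree is 4 — no degree-3 curve has this shape.
2. Observable constraints: the x-axis gridline crossings are at x ∈ {0, 1}; it meets the y-axis at y = 0 (among the integer gridlines).
3. Together with the visible shape, these determine p as stated.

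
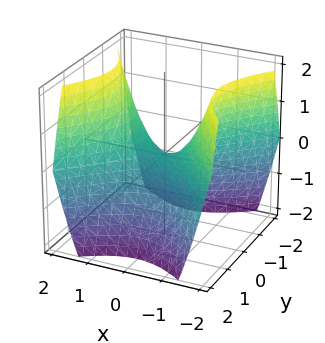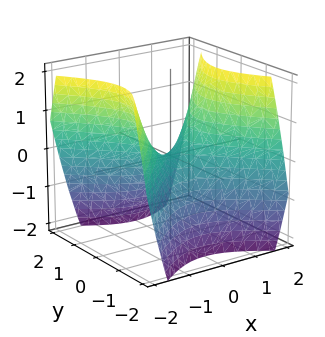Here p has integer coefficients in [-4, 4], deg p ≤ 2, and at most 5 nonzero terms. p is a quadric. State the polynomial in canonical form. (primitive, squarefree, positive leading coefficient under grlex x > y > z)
x^2 - y^2 - z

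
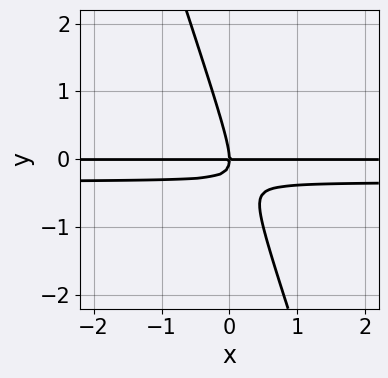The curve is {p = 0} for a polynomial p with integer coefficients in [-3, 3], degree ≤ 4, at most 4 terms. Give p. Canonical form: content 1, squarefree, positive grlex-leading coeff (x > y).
3*x*y^2 + y^3 + x*y

deg p = 3. The shape is more complex than any degree-2 curve.
Observable constraints: one y-axis crossing is at y = 0; the visible x-axis segment lies entirely on the curve.
Fitting integer coefficients to these (and the overall shape) gives p.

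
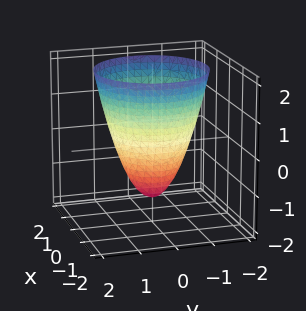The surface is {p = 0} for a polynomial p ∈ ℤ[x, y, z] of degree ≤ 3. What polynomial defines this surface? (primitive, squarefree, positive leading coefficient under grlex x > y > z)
3*x^2 + 3*y^2 - 2*z - 3

deg p = 2. No degree-1 surface has this shape.
By symmetry, the z-axis is an axis of rotation, so x and y enter only as x² + y².
Checking where it meets the axes: among the integer gridlines, it crosses the x-axis at x ∈ {-1, 1}; the y-axis gridline crossings are at y ∈ {-1, 1}; a circular section at z = 2 has radius between 1 and 2.
These observations pin down the coefficients.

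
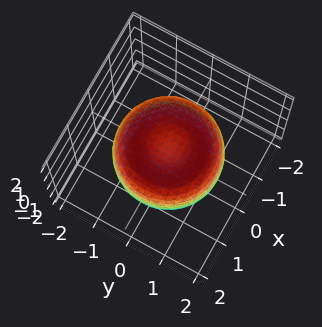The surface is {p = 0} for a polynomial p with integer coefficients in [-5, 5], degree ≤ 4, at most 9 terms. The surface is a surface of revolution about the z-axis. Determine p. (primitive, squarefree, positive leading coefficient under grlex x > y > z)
2*x^4 + 4*x^2*y^2 + 2*y^4 - 3*x^2 - 3*y^2 + 3*z^2 - 2

The degree is 4 — a generic line meets the surface in up to 4 points.
By symmetry, the z-axis is an axis of rotation, so x and y enter only as x² + y².
From the visible intercepts: a circular section at z = 0 has radius between 1 and 2.
Assembling these constraints gives the stated polynomial.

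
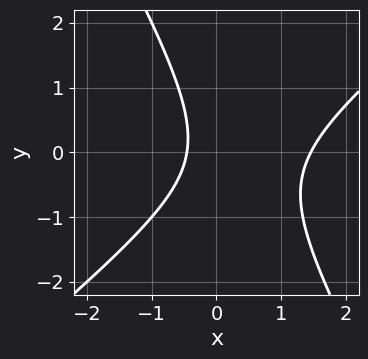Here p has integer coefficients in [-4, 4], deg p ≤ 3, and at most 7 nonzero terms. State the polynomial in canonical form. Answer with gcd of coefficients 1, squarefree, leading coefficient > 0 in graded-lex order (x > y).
deg p = 2.
Checking where it meets the axes: no y-intercept at any integer in the box.
The integer polynomial consistent with all of this is the stated p.

3*x^2 - 2*x*y - 2*y^2 - 3*x - 2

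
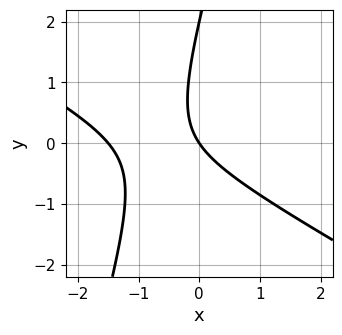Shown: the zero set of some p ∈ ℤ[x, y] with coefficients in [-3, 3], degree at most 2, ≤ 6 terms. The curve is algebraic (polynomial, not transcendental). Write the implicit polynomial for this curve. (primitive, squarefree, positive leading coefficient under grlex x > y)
2*x^2 + 3*x*y - y^2 + 3*x + 2*y

1. Degree: no degree-1 curve has this shape, so deg p = 2.
2. Observable constraints: the y-axis gridline crossings are at y ∈ {0, 2}; it meets the x-axis at x = 0 (among the integer gridlines).
3. These observations pin down the coefficients.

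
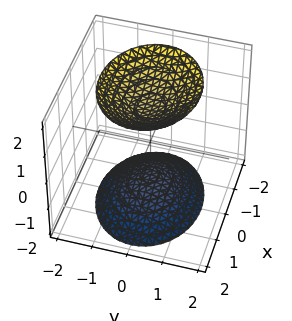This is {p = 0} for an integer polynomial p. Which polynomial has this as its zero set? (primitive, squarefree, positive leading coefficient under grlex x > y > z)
2*x^2 + 3*y^2 - 2*z^2 + 3

There are 2 components. Treating them together as one polynomial.
The degree is 2 — two sheets facing apart; a quadric.
Symmetries: the x ↦ −x reflection is a symmetry, so x appears only in even powers; it's symmetric under z → −z, forcing even powers of z; mirror symmetry y ↦ −y ⇒ only even powers of y.
Observable constraints: the surface avoids every integer x-axis point in the box; no y-intercept at any integer in the box.
Assembling these constraints gives the stated polynomial.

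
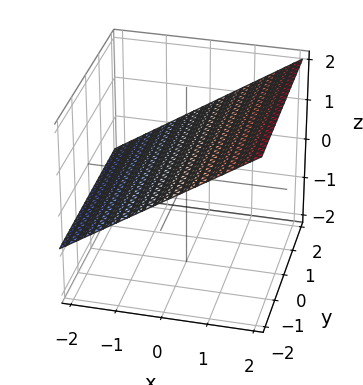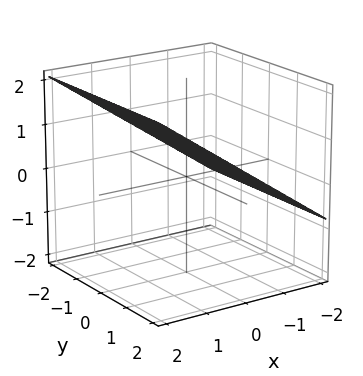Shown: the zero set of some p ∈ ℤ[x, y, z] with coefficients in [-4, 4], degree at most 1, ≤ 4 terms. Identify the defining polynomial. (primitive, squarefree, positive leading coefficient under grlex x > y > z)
2*x - 3*z + 2

First, deg p = 1. Every cross-section is a straight line — this is a plane.
Next, reading off the gridlines: it meets the x-axis at x = -1 (among the integer gridlines); no y-intercept at any integer in the box.
Finally, matching integer coefficients to the picture gives p.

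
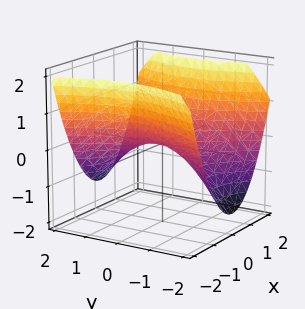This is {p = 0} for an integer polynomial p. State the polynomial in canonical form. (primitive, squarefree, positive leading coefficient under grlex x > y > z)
1. The degree is 2 — a hyperbolic paraboloid; a quadric.
2. Symmetries: mirror symmetry y ↦ −y ⇒ only even powers of y; mirror symmetry x ↦ −x ⇒ only even powers of x.
3. Checking where it meets the axes: one y-axis crossing is at y = 0; one z-axis crossing is at z = 0; it crosses the x-axis at the gridline x = 0.
4. Putting this together gives p.

2*x^2 - y^2 - 3*z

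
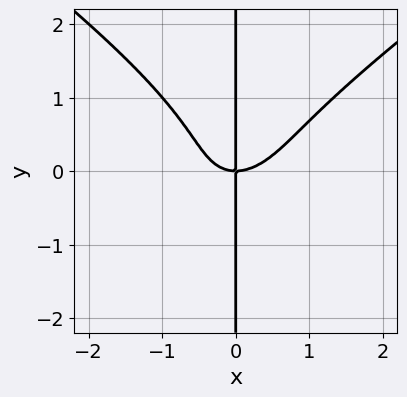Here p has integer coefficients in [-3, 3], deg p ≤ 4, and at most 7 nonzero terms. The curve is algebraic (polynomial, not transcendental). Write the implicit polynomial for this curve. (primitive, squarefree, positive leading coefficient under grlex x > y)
First, the degree is 4 — the shape is more complex than any degree-3 curve.
Next, observable constraints: it meets the x-axis at x = 0 (among the integer gridlines); every point of the y-axis in the box is on the curve.
Finally, solving for integer coefficients yields p as stated.

x^3*y - 2*x*y^3 + 2*x^3 - x^2*y - 2*x*y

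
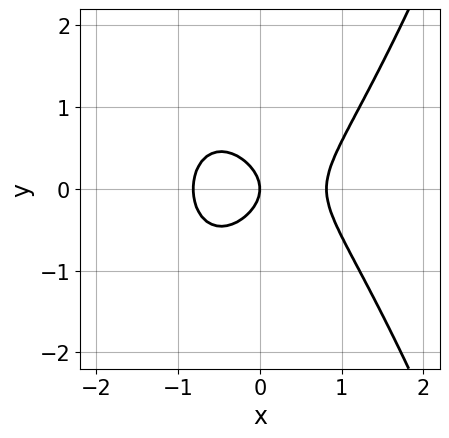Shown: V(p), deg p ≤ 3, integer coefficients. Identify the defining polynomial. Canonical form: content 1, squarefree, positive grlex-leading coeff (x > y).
3*x^3 - 3*y^2 - 2*x

1. deg p = 3. The shape is more complex than any degree-2 curve.
2. Symmetries: mirror symmetry y ↦ −y ⇒ only even powers of y.
3. Checking where it meets the axes: one x-axis crossing is at x = 0; one y-axis crossing is at y = 0.
4. Matching integer coefficients to the picture gives p.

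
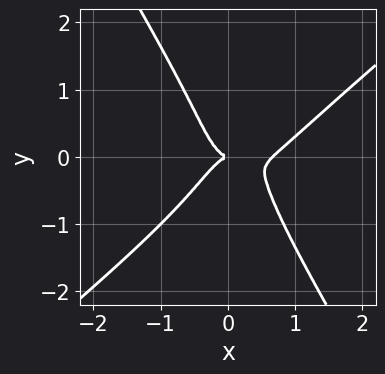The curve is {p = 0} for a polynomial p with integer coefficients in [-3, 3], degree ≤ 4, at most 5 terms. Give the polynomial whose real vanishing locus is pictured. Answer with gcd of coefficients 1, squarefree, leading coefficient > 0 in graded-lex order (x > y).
3*x^4 - 3*x^3*y - y^4 - 2*x^3 - y^2

(a) The degree is 4 — no degree-3 curve has this shape.
(b) Checking where it meets the axes: one y-axis crossing is at y = 0; one x-axis crossing is at x = 0.
(c) The integer polynomial consistent with all of this is the stated p.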